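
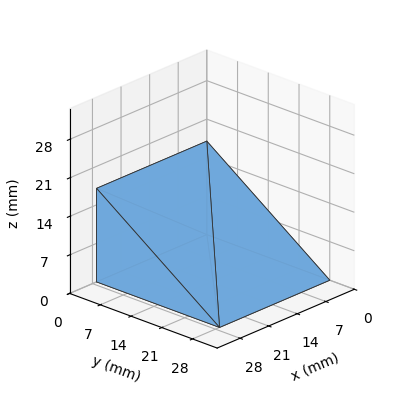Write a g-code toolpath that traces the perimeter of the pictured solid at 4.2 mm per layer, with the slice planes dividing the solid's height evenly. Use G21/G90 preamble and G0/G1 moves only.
Reading the render: the shape is a wedge (ramp): 27 × 28 mm base, rising to 17 mm along the y=0 edge and sloping linearly to z=0 at y=28 (dimensions read to the nearest mm from the axis ticks). For the g-code, the solid's height is divided into equal slices at the stated Δz and each level perimeter traced with G1 moves after a G0 lift.

; perimeter-only toolpath
G21 ; units = mm
G90 ; absolute positioning
G28 ; home
; layer 1
G0 Z4.2
G0 X0.0 Y0.0
G1 X27.0 Y0.0
G1 X27.0 Y21.0
G1 X0.0 Y21.0
G1 X0.0 Y0.0
; layer 2
G0 Z8.5
G0 X0.0 Y0.0
G1 X27.0 Y0.0
G1 X27.0 Y14.0
G1 X0.0 Y14.0
G1 X0.0 Y0.0
; layer 3
G0 Z12.8
G0 X0.0 Y0.0
G1 X27.0 Y0.0
G1 X27.0 Y7.0
G1 X0.0 Y7.0
G1 X0.0 Y0.0
M2 ; end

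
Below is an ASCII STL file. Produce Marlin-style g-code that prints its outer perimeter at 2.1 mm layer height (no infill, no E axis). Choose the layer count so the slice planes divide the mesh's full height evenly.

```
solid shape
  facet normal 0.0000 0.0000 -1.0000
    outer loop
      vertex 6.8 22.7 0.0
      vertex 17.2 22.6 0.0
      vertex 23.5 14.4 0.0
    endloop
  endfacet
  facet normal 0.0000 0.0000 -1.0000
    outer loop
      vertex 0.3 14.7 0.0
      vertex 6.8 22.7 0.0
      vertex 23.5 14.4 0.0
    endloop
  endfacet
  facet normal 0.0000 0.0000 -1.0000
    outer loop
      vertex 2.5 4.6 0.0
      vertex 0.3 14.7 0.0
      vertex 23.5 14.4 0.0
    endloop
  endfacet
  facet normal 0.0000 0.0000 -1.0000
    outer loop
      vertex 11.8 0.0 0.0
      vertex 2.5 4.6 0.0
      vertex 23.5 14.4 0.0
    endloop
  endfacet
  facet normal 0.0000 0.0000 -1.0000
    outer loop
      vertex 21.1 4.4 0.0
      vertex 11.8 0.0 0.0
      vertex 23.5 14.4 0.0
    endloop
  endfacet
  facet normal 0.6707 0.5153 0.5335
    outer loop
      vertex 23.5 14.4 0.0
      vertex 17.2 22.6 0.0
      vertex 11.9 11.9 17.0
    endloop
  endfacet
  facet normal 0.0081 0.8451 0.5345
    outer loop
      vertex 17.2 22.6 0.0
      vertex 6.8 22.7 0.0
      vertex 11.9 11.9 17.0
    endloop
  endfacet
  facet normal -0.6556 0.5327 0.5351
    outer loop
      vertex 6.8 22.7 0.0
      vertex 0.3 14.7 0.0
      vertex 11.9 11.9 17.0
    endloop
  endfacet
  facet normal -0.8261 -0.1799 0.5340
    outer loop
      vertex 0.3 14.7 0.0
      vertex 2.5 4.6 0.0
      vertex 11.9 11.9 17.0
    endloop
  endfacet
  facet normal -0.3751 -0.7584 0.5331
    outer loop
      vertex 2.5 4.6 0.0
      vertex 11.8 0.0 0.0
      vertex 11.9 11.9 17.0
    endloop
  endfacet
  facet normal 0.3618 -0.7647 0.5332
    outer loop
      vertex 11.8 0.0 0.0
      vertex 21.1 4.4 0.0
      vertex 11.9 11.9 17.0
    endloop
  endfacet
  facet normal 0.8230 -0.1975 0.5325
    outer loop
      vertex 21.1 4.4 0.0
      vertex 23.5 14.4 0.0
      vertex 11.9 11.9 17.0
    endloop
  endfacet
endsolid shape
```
; perimeter-only toolpath
G21 ; units = mm
G90 ; absolute positioning
G28 ; home
; layer 1
G0 Z2.1
G0 X22.1 Y14.1
G1 X16.5 Y21.3
G1 X7.4 Y21.4
G1 X1.8 Y14.3
G1 X3.7 Y5.5
G1 X11.8 Y1.5
G1 X20.0 Y5.3
G1 X22.1 Y14.1
; layer 2
G0 Z4.2
G0 X20.6 Y13.8
G1 X15.9 Y19.9
G1 X8.1 Y20.0
G1 X3.2 Y14.0
G1 X4.8 Y6.4
G1 X11.8 Y3.0
G1 X18.8 Y6.3
G1 X20.6 Y13.8
; layer 3
G0 Z6.4
G0 X19.1 Y13.5
G1 X15.2 Y18.6
G1 X8.7 Y18.6
G1 X4.7 Y13.7
G1 X6.0 Y7.3
G1 X11.8 Y4.5
G1 X17.6 Y7.2
G1 X19.1 Y13.5
; layer 4
G0 Z8.5
G0 X17.7 Y13.2
G1 X14.6 Y17.2
G1 X9.3 Y17.3
G1 X6.1 Y13.3
G1 X7.2 Y8.2
G1 X11.9 Y6.0
G1 X16.5 Y8.2
G1 X17.7 Y13.2
; layer 5
G0 Z10.6
G0 X16.2 Y12.8
G1 X13.9 Y15.9
G1 X10.0 Y15.9
G1 X7.5 Y12.9
G1 X8.4 Y9.2
G1 X11.9 Y7.4
G1 X15.4 Y9.1
G1 X16.2 Y12.8
; layer 6
G0 Z12.8
G0 X14.8 Y12.5
G1 X13.2 Y14.6
G1 X10.6 Y14.6
G1 X9.0 Y12.6
G1 X9.6 Y10.1
G1 X11.9 Y8.9
G1 X14.2 Y10.0
G1 X14.8 Y12.5
; layer 7
G0 Z14.9
G0 X13.3 Y12.2
G1 X12.6 Y13.2
G1 X11.3 Y13.2
G1 X10.4 Y12.2
G1 X10.7 Y11.0
G1 X11.9 Y10.4
G1 X13.1 Y11.0
G1 X13.3 Y12.2
M2 ; end

The solid is a regular 7-sided pyramid, base circumscribed radius ≈ 11.9 mm, apex at z ≈ 17 mm. Slicing at Δz = 2.1 mm — 8 equal slices spanning the solid's height, so layer i sits at z = i·h/8 — gives 7 non-empty perimeters. Each is a 7-segment closed polygon; G0 lifts to the layer z and rapids to the start vertex, then G1 traces the edges. The cross-section shrinks linearly with z (the slice at the apex is degenerate and omitted).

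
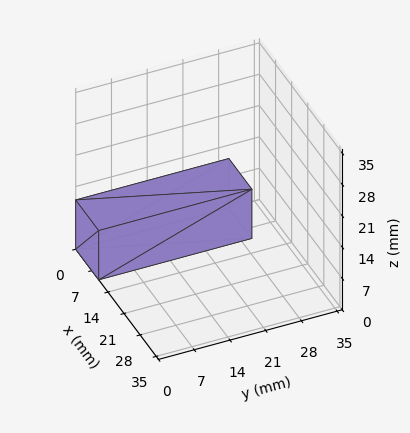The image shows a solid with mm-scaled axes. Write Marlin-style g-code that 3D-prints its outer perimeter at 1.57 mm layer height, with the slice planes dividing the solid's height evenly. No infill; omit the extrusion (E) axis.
Reading the render: the shape is a rectangular box, roughly 10 × 30 mm footprint and 11 mm tall (dimensions read to the nearest mm from the axis ticks). For the g-code, the solid's height is divided into equal slices at the stated Δz and each level perimeter traced with G1 moves after a G0 lift.

; perimeter-only toolpath
G21 ; units = mm
G90 ; absolute positioning
G28 ; home
; layer 1
G0 Z1.57
G0 X0.00 Y0.00
G1 X10.00 Y0.00
G1 X10.00 Y30.00
G1 X0.00 Y30.00
G1 X0.00 Y0.00
; layer 2
G0 Z3.14
G0 X0.00 Y0.00
G1 X10.00 Y0.00
G1 X10.00 Y30.00
G1 X0.00 Y30.00
G1 X0.00 Y0.00
; layer 3
G0 Z4.71
G0 X0.00 Y0.00
G1 X10.00 Y0.00
G1 X10.00 Y30.00
G1 X0.00 Y30.00
G1 X0.00 Y0.00
; layer 4
G0 Z6.29
G0 X0.00 Y0.00
G1 X10.00 Y0.00
G1 X10.00 Y30.00
G1 X0.00 Y30.00
G1 X0.00 Y0.00
; layer 5
G0 Z7.86
G0 X0.00 Y0.00
G1 X10.00 Y0.00
G1 X10.00 Y30.00
G1 X0.00 Y30.00
G1 X0.00 Y0.00
; layer 6
G0 Z9.43
G0 X0.00 Y0.00
G1 X10.00 Y0.00
G1 X10.00 Y30.00
G1 X0.00 Y30.00
G1 X0.00 Y0.00
; layer 7
G0 Z11.00
G0 X0.00 Y0.00
G1 X10.00 Y0.00
G1 X10.00 Y30.00
G1 X0.00 Y30.00
G1 X0.00 Y0.00
M2 ; end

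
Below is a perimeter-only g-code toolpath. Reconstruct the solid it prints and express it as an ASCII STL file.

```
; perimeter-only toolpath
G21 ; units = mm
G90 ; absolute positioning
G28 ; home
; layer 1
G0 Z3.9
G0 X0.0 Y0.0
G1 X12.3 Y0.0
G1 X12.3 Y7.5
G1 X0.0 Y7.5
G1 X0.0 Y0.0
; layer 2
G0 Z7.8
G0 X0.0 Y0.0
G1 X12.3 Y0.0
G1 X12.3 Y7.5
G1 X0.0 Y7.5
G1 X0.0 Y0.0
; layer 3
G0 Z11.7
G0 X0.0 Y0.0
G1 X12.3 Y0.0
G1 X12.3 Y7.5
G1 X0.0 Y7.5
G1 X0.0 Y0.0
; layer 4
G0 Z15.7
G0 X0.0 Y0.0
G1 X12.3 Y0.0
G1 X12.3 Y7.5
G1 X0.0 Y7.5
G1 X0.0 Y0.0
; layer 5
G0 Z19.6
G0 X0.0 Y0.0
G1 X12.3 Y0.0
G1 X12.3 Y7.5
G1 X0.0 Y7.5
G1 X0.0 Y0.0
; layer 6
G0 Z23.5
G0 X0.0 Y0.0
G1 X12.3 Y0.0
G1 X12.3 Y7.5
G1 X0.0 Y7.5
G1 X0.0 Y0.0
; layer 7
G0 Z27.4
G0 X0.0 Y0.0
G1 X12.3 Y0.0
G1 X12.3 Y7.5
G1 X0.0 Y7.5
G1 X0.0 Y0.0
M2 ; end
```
solid part
  facet normal 0.0000 0.0000 -1.0000
    outer loop
      vertex 12.3 7.5 0.0
      vertex 12.3 0.0 0.0
      vertex 0.0 0.0 0.0
    endloop
  endfacet
  facet normal 0.0000 0.0000 -1.0000
    outer loop
      vertex 0.0 7.5 0.0
      vertex 12.3 7.5 0.0
      vertex 0.0 0.0 0.0
    endloop
  endfacet
  facet normal 0.0000 0.0000 1.0000
    outer loop
      vertex 0.0 0.0 27.4
      vertex 12.3 0.0 27.4
      vertex 12.3 7.5 27.4
    endloop
  endfacet
  facet normal 0.0000 0.0000 1.0000
    outer loop
      vertex 0.0 0.0 27.4
      vertex 12.3 7.5 27.4
      vertex 0.0 7.5 27.4
    endloop
  endfacet
  facet normal 0.0000 -1.0000 0.0000
    outer loop
      vertex 0.0 0.0 0.0
      vertex 12.3 0.0 0.0
      vertex 12.3 0.0 27.4
    endloop
  endfacet
  facet normal 0.0000 -1.0000 0.0000
    outer loop
      vertex 0.0 0.0 0.0
      vertex 12.3 0.0 27.4
      vertex 0.0 0.0 27.4
    endloop
  endfacet
  facet normal 0.0000 1.0000 0.0000
    outer loop
      vertex 12.3 7.5 27.4
      vertex 12.3 7.5 0.0
      vertex 0.0 7.5 0.0
    endloop
  endfacet
  facet normal 0.0000 1.0000 0.0000
    outer loop
      vertex 0.0 7.5 27.4
      vertex 12.3 7.5 27.4
      vertex 0.0 7.5 0.0
    endloop
  endfacet
  facet normal -1.0000 0.0000 0.0000
    outer loop
      vertex 0.0 7.5 27.4
      vertex 0.0 7.5 0.0
      vertex 0.0 0.0 0.0
    endloop
  endfacet
  facet normal -1.0000 0.0000 0.0000
    outer loop
      vertex 0.0 0.0 27.4
      vertex 0.0 7.5 27.4
      vertex 0.0 0.0 0.0
    endloop
  endfacet
  facet normal 1.0000 0.0000 0.0000
    outer loop
      vertex 12.3 0.0 0.0
      vertex 12.3 7.5 0.0
      vertex 12.3 7.5 27.4
    endloop
  endfacet
  facet normal 1.0000 0.0000 0.0000
    outer loop
      vertex 12.3 0.0 0.0
      vertex 12.3 7.5 27.4
      vertex 12.3 0.0 27.4
    endloop
  endfacet
endsolid part

The G0 Z moves step by Δz≈3.9 mm. Every layer's G1 loop is the same polygon, so the solid is a straight extrusion of it from z=0 to z≈27.4. Closing with flat bottom and top caps and triangulating gives 12 facets — a rectangular box, roughly 12.3 × 7.5 mm footprint and 27.4 mm tall.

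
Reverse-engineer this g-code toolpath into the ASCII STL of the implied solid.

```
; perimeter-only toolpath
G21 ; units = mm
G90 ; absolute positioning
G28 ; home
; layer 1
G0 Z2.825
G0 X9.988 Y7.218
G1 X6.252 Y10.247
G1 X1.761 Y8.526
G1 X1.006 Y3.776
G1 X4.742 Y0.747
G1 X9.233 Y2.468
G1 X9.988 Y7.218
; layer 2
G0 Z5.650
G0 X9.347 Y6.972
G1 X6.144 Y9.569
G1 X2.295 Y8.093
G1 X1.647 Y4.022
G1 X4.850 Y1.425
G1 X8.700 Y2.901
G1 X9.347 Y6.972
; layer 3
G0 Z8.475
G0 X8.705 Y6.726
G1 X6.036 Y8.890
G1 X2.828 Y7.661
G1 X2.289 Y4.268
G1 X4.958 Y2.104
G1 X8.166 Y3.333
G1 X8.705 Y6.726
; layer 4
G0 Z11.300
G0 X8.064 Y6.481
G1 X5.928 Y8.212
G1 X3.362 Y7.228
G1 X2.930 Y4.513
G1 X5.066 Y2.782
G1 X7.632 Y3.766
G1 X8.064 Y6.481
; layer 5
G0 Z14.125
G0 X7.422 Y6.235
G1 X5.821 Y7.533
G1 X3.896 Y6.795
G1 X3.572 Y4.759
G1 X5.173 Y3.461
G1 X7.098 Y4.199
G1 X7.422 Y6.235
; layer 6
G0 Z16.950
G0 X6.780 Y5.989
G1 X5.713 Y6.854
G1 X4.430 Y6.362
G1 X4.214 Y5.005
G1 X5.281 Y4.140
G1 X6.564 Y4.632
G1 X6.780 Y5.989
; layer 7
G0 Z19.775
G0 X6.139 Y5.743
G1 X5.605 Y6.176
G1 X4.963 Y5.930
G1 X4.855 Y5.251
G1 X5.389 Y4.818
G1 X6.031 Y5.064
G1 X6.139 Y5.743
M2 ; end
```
solid part
  facet normal 0.0000 0.0000 -1.0000
    outer loop
      vertex 1.227 8.959 0.000
      vertex 6.360 10.926 0.000
      vertex 10.630 7.464 0.000
    endloop
  endfacet
  facet normal 0.0000 0.0000 -1.0000
    outer loop
      vertex 0.364 3.530 0.000
      vertex 1.227 8.959 0.000
      vertex 10.630 7.464 0.000
    endloop
  endfacet
  facet normal 0.0000 0.0000 -1.0000
    outer loop
      vertex 4.634 0.068 0.000
      vertex 0.364 3.530 0.000
      vertex 10.630 7.464 0.000
    endloop
  endfacet
  facet normal 0.0000 0.0000 -1.0000
    outer loop
      vertex 9.767 2.035 0.000
      vertex 4.634 0.068 0.000
      vertex 10.630 7.464 0.000
    endloop
  endfacet
  facet normal 0.6163 0.7601 0.2061
    outer loop
      vertex 10.630 7.464 0.000
      vertex 6.360 10.926 0.000
      vertex 5.497 5.497 22.600
    endloop
  endfacet
  facet normal -0.3501 0.9137 0.2061
    outer loop
      vertex 6.360 10.926 0.000
      vertex 1.227 8.959 0.000
      vertex 5.497 5.497 22.600
    endloop
  endfacet
  facet normal -0.9664 0.1536 0.2061
    outer loop
      vertex 1.227 8.959 0.000
      vertex 0.364 3.530 0.000
      vertex 5.497 5.497 22.600
    endloop
  endfacet
  facet normal -0.6163 -0.7601 0.2061
    outer loop
      vertex 0.364 3.530 0.000
      vertex 4.634 0.068 0.000
      vertex 5.497 5.497 22.600
    endloop
  endfacet
  facet normal 0.3501 -0.9137 0.2061
    outer loop
      vertex 4.634 0.068 0.000
      vertex 9.767 2.035 0.000
      vertex 5.497 5.497 22.600
    endloop
  endfacet
  facet normal 0.9664 -0.1536 0.2061
    outer loop
      vertex 9.767 2.035 0.000
      vertex 10.630 7.464 0.000
      vertex 5.497 5.497 22.600
    endloop
  endfacet
endsolid part

The G0 Z moves step by Δz≈2.825 mm. The G1 loops shrink linearly with z, so the solid tapers from its base footprint up to z≈22.6. Closing with a flat bottom cap and the tapered top and triangulating gives 10 facets — a regular 6-sided pyramid, base circumscribed radius ≈ 5.5 mm, apex at z ≈ 22.6 mm.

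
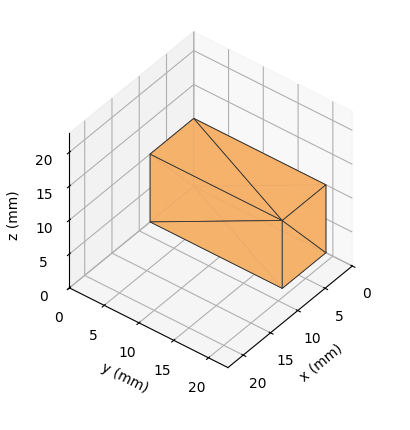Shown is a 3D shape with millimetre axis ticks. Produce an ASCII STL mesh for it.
Reading the render: the shape is a rectangular box, roughly 8 × 19 mm footprint and 10 mm tall (dimensions read to the nearest mm from the axis ticks). For the STL, each face is triangulated and given an outward normal.

solid part
  facet normal 0.0000 0.0000 -1.0000
    outer loop
      vertex 8.0 19.0 0.0
      vertex 8.0 0.0 0.0
      vertex 0.0 0.0 0.0
    endloop
  endfacet
  facet normal 0.0000 0.0000 -1.0000
    outer loop
      vertex 0.0 19.0 0.0
      vertex 8.0 19.0 0.0
      vertex 0.0 0.0 0.0
    endloop
  endfacet
  facet normal 0.0000 0.0000 1.0000
    outer loop
      vertex 0.0 0.0 10.0
      vertex 8.0 0.0 10.0
      vertex 8.0 19.0 10.0
    endloop
  endfacet
  facet normal 0.0000 0.0000 1.0000
    outer loop
      vertex 0.0 0.0 10.0
      vertex 8.0 19.0 10.0
      vertex 0.0 19.0 10.0
    endloop
  endfacet
  facet normal 0.0000 -1.0000 0.0000
    outer loop
      vertex 0.0 0.0 0.0
      vertex 8.0 0.0 0.0
      vertex 8.0 0.0 10.0
    endloop
  endfacet
  facet normal 0.0000 -1.0000 0.0000
    outer loop
      vertex 0.0 0.0 0.0
      vertex 8.0 0.0 10.0
      vertex 0.0 0.0 10.0
    endloop
  endfacet
  facet normal 0.0000 1.0000 0.0000
    outer loop
      vertex 8.0 19.0 10.0
      vertex 8.0 19.0 0.0
      vertex 0.0 19.0 0.0
    endloop
  endfacet
  facet normal 0.0000 1.0000 0.0000
    outer loop
      vertex 0.0 19.0 10.0
      vertex 8.0 19.0 10.0
      vertex 0.0 19.0 0.0
    endloop
  endfacet
  facet normal -1.0000 0.0000 0.0000
    outer loop
      vertex 0.0 19.0 10.0
      vertex 0.0 19.0 0.0
      vertex 0.0 0.0 0.0
    endloop
  endfacet
  facet normal -1.0000 0.0000 0.0000
    outer loop
      vertex 0.0 0.0 10.0
      vertex 0.0 19.0 10.0
      vertex 0.0 0.0 0.0
    endloop
  endfacet
  facet normal 1.0000 0.0000 0.0000
    outer loop
      vertex 8.0 0.0 0.0
      vertex 8.0 19.0 0.0
      vertex 8.0 19.0 10.0
    endloop
  endfacet
  facet normal 1.0000 0.0000 0.0000
    outer loop
      vertex 8.0 0.0 0.0
      vertex 8.0 19.0 10.0
      vertex 8.0 0.0 10.0
    endloop
  endfacet
endsolid part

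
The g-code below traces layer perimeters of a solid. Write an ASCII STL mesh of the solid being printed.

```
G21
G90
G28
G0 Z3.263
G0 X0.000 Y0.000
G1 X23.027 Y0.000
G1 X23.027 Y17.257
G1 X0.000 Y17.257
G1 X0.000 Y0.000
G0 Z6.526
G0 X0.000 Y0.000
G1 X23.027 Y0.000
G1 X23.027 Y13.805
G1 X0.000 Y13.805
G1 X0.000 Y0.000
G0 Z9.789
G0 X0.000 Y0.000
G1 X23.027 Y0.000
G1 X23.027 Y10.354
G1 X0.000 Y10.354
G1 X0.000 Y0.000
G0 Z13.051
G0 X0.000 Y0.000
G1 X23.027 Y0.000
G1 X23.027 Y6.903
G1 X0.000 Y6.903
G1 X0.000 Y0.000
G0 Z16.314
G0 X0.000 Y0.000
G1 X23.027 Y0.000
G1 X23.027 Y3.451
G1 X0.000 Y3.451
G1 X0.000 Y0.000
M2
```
solid part
  facet normal 0.0000 0.0000 -1.0000
    outer loop
      vertex 23.027 20.708 0.000
      vertex 23.027 0.000 0.000
      vertex 0.000 0.000 0.000
    endloop
  endfacet
  facet normal 0.0000 0.0000 -1.0000
    outer loop
      vertex 0.000 20.708 0.000
      vertex 23.027 20.708 0.000
      vertex 0.000 0.000 0.000
    endloop
  endfacet
  facet normal 0.0000 -1.0000 0.0000
    outer loop
      vertex 0.000 0.000 0.000
      vertex 23.027 0.000 0.000
      vertex 23.027 0.000 19.577
    endloop
  endfacet
  facet normal 0.0000 -1.0000 0.0000
    outer loop
      vertex 0.000 0.000 0.000
      vertex 23.027 0.000 19.577
      vertex 0.000 0.000 19.577
    endloop
  endfacet
  facet normal 0.0000 0.6870 0.7267
    outer loop
      vertex 0.000 0.000 19.577
      vertex 23.027 0.000 19.577
      vertex 23.027 20.708 0.000
    endloop
  endfacet
  facet normal 0.0000 0.6870 0.7267
    outer loop
      vertex 0.000 0.000 19.577
      vertex 23.027 20.708 0.000
      vertex 0.000 20.708 0.000
    endloop
  endfacet
  facet normal -1.0000 0.0000 0.0000
    outer loop
      vertex 0.000 0.000 19.577
      vertex 0.000 20.708 0.000
      vertex 0.000 0.000 0.000
    endloop
  endfacet
  facet normal 1.0000 0.0000 0.0000
    outer loop
      vertex 23.027 0.000 0.000
      vertex 23.027 20.708 0.000
      vertex 23.027 0.000 19.577
    endloop
  endfacet
endsolid part

The G0 Z moves step by Δz≈3.263 mm. The G1 loops shrink linearly with z, so the solid tapers from its base footprint up to z≈19.6. Closing with a flat bottom cap and the tapered top and triangulating gives 8 facets — a wedge (ramp): 23 × 20.7 mm base, rising to 19.6 mm along the y=0 edge and sloping linearly to z=0 at y=20.7.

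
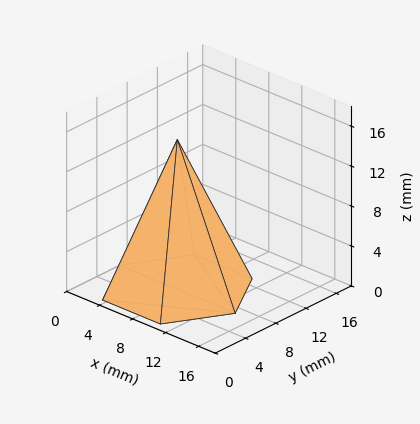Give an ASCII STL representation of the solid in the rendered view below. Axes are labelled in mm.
Reading the render: the shape is a regular 6-sided pyramid, base circumscribed radius ≈ 7 mm, apex at z ≈ 15 mm (dimensions read to the nearest mm from the axis ticks). For the STL, each face is triangulated and given an outward normal.

solid part
  facet normal 0.0000 0.0000 -1.0000
    outer loop
      vertex 3.500 13.062 0.000
      vertex 10.500 13.062 0.000
      vertex 14.000 7.000 0.000
    endloop
  endfacet
  facet normal 0.0000 0.0000 -1.0000
    outer loop
      vertex 0.000 7.000 0.000
      vertex 3.500 13.062 0.000
      vertex 14.000 7.000 0.000
    endloop
  endfacet
  facet normal 0.0000 0.0000 -1.0000
    outer loop
      vertex 3.500 0.938 0.000
      vertex 0.000 7.000 0.000
      vertex 14.000 7.000 0.000
    endloop
  endfacet
  facet normal 0.0000 0.0000 -1.0000
    outer loop
      vertex 10.500 0.938 0.000
      vertex 3.500 0.938 0.000
      vertex 14.000 7.000 0.000
    endloop
  endfacet
  facet normal 0.8029 0.4636 0.3747
    outer loop
      vertex 14.000 7.000 0.000
      vertex 10.500 13.062 0.000
      vertex 7.000 7.000 15.000
    endloop
  endfacet
  facet normal 0.0000 0.9271 0.3747
    outer loop
      vertex 10.500 13.062 0.000
      vertex 3.500 13.062 0.000
      vertex 7.000 7.000 15.000
    endloop
  endfacet
  facet normal -0.8029 0.4636 0.3747
    outer loop
      vertex 3.500 13.062 0.000
      vertex 0.000 7.000 0.000
      vertex 7.000 7.000 15.000
    endloop
  endfacet
  facet normal -0.8029 -0.4636 0.3747
    outer loop
      vertex 0.000 7.000 0.000
      vertex 3.500 0.938 0.000
      vertex 7.000 7.000 15.000
    endloop
  endfacet
  facet normal 0.0000 -0.9271 0.3747
    outer loop
      vertex 3.500 0.938 0.000
      vertex 10.500 0.938 0.000
      vertex 7.000 7.000 15.000
    endloop
  endfacet
  facet normal 0.8029 -0.4636 0.3747
    outer loop
      vertex 10.500 0.938 0.000
      vertex 14.000 7.000 0.000
      vertex 7.000 7.000 15.000
    endloop
  endfacet
endsolid part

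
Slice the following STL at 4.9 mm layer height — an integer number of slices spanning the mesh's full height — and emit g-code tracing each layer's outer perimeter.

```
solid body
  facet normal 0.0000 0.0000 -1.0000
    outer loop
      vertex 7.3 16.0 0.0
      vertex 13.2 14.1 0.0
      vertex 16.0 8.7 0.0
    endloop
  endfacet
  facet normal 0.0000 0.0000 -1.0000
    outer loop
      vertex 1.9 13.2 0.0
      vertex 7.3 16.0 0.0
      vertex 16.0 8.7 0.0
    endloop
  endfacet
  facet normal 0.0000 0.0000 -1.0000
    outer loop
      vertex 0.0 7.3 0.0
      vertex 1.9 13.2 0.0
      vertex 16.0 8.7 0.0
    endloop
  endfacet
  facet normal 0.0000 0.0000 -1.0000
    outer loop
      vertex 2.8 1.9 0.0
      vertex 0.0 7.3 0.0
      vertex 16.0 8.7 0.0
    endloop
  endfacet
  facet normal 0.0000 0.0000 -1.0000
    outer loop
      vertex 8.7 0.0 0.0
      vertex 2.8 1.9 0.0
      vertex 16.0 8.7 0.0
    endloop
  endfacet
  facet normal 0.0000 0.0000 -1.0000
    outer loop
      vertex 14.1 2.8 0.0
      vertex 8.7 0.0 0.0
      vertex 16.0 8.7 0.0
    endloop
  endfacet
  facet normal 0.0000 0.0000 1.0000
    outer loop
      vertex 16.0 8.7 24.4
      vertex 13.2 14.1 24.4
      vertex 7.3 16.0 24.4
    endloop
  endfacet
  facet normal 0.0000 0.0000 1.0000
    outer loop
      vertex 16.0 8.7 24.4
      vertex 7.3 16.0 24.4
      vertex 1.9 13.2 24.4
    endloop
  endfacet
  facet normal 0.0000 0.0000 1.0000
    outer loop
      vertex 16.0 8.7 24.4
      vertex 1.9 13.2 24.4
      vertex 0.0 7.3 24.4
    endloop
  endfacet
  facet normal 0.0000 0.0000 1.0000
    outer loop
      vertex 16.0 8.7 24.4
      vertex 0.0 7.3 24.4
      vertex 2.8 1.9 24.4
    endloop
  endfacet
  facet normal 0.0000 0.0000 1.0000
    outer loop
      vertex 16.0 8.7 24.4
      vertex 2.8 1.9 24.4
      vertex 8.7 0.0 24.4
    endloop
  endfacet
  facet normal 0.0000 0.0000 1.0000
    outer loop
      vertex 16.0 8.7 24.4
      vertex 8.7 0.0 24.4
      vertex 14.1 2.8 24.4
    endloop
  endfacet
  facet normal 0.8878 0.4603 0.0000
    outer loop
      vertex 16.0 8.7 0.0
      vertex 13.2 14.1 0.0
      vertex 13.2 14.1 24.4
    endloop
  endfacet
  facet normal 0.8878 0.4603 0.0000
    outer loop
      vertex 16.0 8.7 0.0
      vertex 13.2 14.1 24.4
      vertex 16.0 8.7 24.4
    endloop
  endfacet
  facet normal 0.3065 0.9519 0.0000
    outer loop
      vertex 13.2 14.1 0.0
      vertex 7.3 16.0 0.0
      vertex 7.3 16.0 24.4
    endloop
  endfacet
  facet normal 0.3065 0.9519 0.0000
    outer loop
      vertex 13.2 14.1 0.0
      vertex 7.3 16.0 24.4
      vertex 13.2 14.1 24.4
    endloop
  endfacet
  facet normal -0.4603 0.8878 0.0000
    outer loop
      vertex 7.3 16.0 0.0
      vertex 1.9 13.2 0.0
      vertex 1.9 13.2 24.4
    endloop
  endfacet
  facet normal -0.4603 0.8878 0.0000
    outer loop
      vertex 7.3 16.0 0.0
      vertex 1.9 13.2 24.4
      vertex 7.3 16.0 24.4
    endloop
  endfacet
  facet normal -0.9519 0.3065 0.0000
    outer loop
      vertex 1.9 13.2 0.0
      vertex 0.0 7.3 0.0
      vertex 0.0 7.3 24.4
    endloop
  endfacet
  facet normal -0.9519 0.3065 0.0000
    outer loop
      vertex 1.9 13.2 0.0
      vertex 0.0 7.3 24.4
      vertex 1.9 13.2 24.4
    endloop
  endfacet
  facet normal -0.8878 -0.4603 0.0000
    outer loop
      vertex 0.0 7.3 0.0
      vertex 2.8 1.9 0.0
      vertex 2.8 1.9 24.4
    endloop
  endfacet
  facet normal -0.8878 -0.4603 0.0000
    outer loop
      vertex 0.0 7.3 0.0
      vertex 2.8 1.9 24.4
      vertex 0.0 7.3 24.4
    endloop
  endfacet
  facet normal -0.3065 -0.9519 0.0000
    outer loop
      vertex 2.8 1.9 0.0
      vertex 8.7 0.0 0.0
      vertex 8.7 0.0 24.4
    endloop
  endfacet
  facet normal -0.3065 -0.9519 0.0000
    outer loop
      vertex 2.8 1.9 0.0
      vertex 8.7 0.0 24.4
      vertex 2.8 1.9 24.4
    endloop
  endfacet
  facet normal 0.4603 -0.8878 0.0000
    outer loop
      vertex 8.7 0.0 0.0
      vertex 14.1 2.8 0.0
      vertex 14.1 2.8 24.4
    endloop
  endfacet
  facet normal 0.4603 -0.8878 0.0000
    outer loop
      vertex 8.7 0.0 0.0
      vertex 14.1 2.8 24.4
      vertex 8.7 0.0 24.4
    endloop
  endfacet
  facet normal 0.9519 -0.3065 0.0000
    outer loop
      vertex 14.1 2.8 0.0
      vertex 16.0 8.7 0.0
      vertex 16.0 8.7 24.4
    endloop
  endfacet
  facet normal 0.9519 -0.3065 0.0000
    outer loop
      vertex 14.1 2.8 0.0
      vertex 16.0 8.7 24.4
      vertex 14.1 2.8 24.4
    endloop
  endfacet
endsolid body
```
; perimeter-only toolpath
G21 ; units = mm
G90 ; absolute positioning
G28 ; home
; layer 1
G0 Z4.9
G0 X16.0 Y8.7
G1 X13.2 Y14.1
G1 X7.3 Y16.0
G1 X1.9 Y13.2
G1 X0.0 Y7.3
G1 X2.8 Y1.9
G1 X8.7 Y0.0
G1 X14.1 Y2.8
G1 X16.0 Y8.7
; layer 2
G0 Z9.8
G0 X16.0 Y8.7
G1 X13.2 Y14.1
G1 X7.3 Y16.0
G1 X1.9 Y13.2
G1 X0.0 Y7.3
G1 X2.8 Y1.9
G1 X8.7 Y0.0
G1 X14.1 Y2.8
G1 X16.0 Y8.7
; layer 3
G0 Z14.6
G0 X16.0 Y8.7
G1 X13.2 Y14.1
G1 X7.3 Y16.0
G1 X1.9 Y13.2
G1 X0.0 Y7.3
G1 X2.8 Y1.9
G1 X8.7 Y0.0
G1 X14.1 Y2.8
G1 X16.0 Y8.7
; layer 4
G0 Z19.5
G0 X16.0 Y8.7
G1 X13.2 Y14.1
G1 X7.3 Y16.0
G1 X1.9 Y13.2
G1 X0.0 Y7.3
G1 X2.8 Y1.9
G1 X8.7 Y0.0
G1 X14.1 Y2.8
G1 X16.0 Y8.7
; layer 5
G0 Z24.4
G0 X16.0 Y8.7
G1 X13.2 Y14.1
G1 X7.3 Y16.0
G1 X1.9 Y13.2
G1 X0.0 Y7.3
G1 X2.8 Y1.9
G1 X8.7 Y0.0
G1 X14.1 Y2.8
G1 X16.0 Y8.7
M2 ; end

The solid is a regular 8-sided prism (a cylinder approximated with 8 flat sides), circumscribed radius ≈ 8 mm, height ≈ 24.4 mm. Slicing at Δz = 4.9 mm — 5 equal slices spanning the solid's height, so layer i sits at z = i·h/5 — gives 5 non-empty perimeters. Each is a 8-segment closed polygon; G0 lifts to the layer z and rapids to the start vertex, then G1 traces the edges.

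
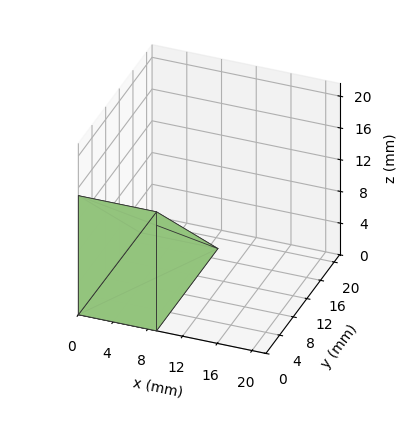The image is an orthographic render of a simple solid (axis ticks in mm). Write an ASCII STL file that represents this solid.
Reading the render: the shape is a wedge (ramp): 9 × 18 mm base, rising to 15 mm along the y=0 edge and sloping linearly to z=0 at y=18 (dimensions read to the nearest mm from the axis ticks). For the STL, each face is triangulated and given an outward normal.

solid part
  facet normal 0.0000 0.0000 -1.0000
    outer loop
      vertex 9.000 18.000 0.000
      vertex 9.000 0.000 0.000
      vertex 0.000 0.000 0.000
    endloop
  endfacet
  facet normal 0.0000 0.0000 -1.0000
    outer loop
      vertex 0.000 18.000 0.000
      vertex 9.000 18.000 0.000
      vertex 0.000 0.000 0.000
    endloop
  endfacet
  facet normal 0.0000 -1.0000 0.0000
    outer loop
      vertex 0.000 0.000 0.000
      vertex 9.000 0.000 0.000
      vertex 9.000 0.000 15.000
    endloop
  endfacet
  facet normal 0.0000 -1.0000 0.0000
    outer loop
      vertex 0.000 0.000 0.000
      vertex 9.000 0.000 15.000
      vertex 0.000 0.000 15.000
    endloop
  endfacet
  facet normal 0.0000 0.6402 0.7682
    outer loop
      vertex 0.000 0.000 15.000
      vertex 9.000 0.000 15.000
      vertex 9.000 18.000 0.000
    endloop
  endfacet
  facet normal 0.0000 0.6402 0.7682
    outer loop
      vertex 0.000 0.000 15.000
      vertex 9.000 18.000 0.000
      vertex 0.000 18.000 0.000
    endloop
  endfacet
  facet normal -1.0000 0.0000 0.0000
    outer loop
      vertex 0.000 0.000 15.000
      vertex 0.000 18.000 0.000
      vertex 0.000 0.000 0.000
    endloop
  endfacet
  facet normal 1.0000 0.0000 0.0000
    outer loop
      vertex 9.000 0.000 0.000
      vertex 9.000 18.000 0.000
      vertex 9.000 0.000 15.000
    endloop
  endfacet
endsolid part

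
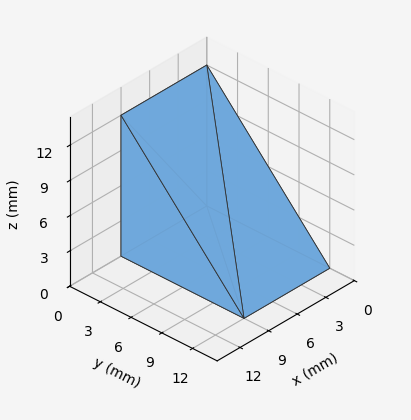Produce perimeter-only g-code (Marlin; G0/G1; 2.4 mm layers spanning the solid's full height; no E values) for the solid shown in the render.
Reading the render: the shape is a wedge (ramp): 9 × 12 mm base, rising to 12 mm along the y=0 edge and sloping linearly to z=0 at y=12 (dimensions read to the nearest mm from the axis ticks). For the g-code, the solid's height is divided into equal slices at the stated Δz and each level perimeter traced with G1 moves after a G0 lift.

; perimeter-only toolpath
G21 ; units = mm
G90 ; absolute positioning
G28 ; home
; layer 1
G0 Z2.4
G0 X0.0 Y0.0
G1 X9.0 Y0.0
G1 X9.0 Y9.6
G1 X0.0 Y9.6
G1 X0.0 Y0.0
; layer 2
G0 Z4.8
G0 X0.0 Y0.0
G1 X9.0 Y0.0
G1 X9.0 Y7.2
G1 X0.0 Y7.2
G1 X0.0 Y0.0
; layer 3
G0 Z7.2
G0 X0.0 Y0.0
G1 X9.0 Y0.0
G1 X9.0 Y4.8
G1 X0.0 Y4.8
G1 X0.0 Y0.0
; layer 4
G0 Z9.6
G0 X0.0 Y0.0
G1 X9.0 Y0.0
G1 X9.0 Y2.4
G1 X0.0 Y2.4
G1 X0.0 Y0.0
M2 ; end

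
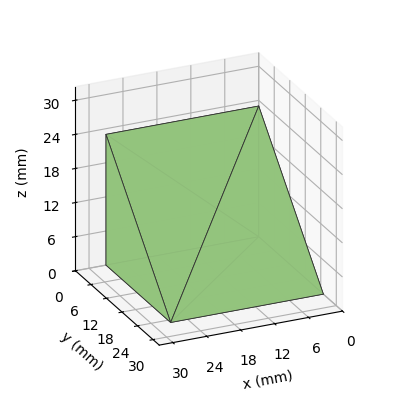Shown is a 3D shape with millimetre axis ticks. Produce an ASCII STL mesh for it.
Reading the render: the shape is a wedge (ramp): 27 × 25 mm base, rising to 23 mm along the y=0 edge and sloping linearly to z=0 at y=25 (dimensions read to the nearest mm from the axis ticks). For the STL, each face is triangulated and given an outward normal.

solid part
  facet normal 0.0000 0.0000 -1.0000
    outer loop
      vertex 27.0 25.0 0.0
      vertex 27.0 0.0 0.0
      vertex 0.0 0.0 0.0
    endloop
  endfacet
  facet normal 0.0000 0.0000 -1.0000
    outer loop
      vertex 0.0 25.0 0.0
      vertex 27.0 25.0 0.0
      vertex 0.0 0.0 0.0
    endloop
  endfacet
  facet normal 0.0000 -1.0000 0.0000
    outer loop
      vertex 0.0 0.0 0.0
      vertex 27.0 0.0 0.0
      vertex 27.0 0.0 23.0
    endloop
  endfacet
  facet normal 0.0000 -1.0000 0.0000
    outer loop
      vertex 0.0 0.0 0.0
      vertex 27.0 0.0 23.0
      vertex 0.0 0.0 23.0
    endloop
  endfacet
  facet normal 0.0000 0.6771 0.7359
    outer loop
      vertex 0.0 0.0 23.0
      vertex 27.0 0.0 23.0
      vertex 27.0 25.0 0.0
    endloop
  endfacet
  facet normal 0.0000 0.6771 0.7359
    outer loop
      vertex 0.0 0.0 23.0
      vertex 27.0 25.0 0.0
      vertex 0.0 25.0 0.0
    endloop
  endfacet
  facet normal -1.0000 0.0000 0.0000
    outer loop
      vertex 0.0 0.0 23.0
      vertex 0.0 25.0 0.0
      vertex 0.0 0.0 0.0
    endloop
  endfacet
  facet normal 1.0000 0.0000 0.0000
    outer loop
      vertex 27.0 0.0 0.0
      vertex 27.0 25.0 0.0
      vertex 27.0 0.0 23.0
    endloop
  endfacet
endsolid part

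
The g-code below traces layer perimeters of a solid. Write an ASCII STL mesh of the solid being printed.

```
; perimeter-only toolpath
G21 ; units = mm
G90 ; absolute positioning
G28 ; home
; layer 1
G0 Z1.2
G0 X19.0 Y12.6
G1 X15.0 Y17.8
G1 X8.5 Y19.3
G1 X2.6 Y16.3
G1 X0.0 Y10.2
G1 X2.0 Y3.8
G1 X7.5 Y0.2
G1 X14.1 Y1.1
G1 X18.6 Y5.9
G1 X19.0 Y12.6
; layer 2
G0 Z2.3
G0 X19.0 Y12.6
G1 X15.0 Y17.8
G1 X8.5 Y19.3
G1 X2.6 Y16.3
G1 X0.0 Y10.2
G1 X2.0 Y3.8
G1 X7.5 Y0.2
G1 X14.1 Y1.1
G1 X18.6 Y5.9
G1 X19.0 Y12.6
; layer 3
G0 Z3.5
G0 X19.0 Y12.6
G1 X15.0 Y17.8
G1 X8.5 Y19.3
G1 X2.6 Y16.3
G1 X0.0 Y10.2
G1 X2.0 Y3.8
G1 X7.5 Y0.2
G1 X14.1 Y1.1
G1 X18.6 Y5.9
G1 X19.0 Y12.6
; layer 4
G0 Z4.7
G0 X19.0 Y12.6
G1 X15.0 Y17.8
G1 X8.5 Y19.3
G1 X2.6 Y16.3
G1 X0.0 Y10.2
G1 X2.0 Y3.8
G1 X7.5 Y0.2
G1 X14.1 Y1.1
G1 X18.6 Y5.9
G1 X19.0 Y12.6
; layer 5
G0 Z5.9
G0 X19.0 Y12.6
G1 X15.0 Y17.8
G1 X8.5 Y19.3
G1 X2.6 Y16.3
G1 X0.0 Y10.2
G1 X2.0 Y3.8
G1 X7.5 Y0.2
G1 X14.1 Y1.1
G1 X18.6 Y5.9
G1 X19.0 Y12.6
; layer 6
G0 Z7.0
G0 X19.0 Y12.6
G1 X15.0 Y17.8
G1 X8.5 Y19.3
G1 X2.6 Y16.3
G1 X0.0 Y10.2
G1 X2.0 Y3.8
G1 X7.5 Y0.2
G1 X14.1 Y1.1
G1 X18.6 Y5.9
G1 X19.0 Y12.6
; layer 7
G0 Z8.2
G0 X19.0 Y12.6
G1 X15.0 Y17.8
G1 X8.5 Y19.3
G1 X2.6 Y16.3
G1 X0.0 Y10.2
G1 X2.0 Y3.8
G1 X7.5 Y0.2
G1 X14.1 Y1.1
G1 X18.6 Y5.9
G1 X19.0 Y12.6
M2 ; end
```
solid part
  facet normal 0.0000 0.0000 -1.0000
    outer loop
      vertex 8.5 19.3 0.0
      vertex 15.0 17.8 0.0
      vertex 19.0 12.6 0.0
    endloop
  endfacet
  facet normal 0.0000 0.0000 -1.0000
    outer loop
      vertex 2.6 16.3 0.0
      vertex 8.5 19.3 0.0
      vertex 19.0 12.6 0.0
    endloop
  endfacet
  facet normal 0.0000 0.0000 -1.0000
    outer loop
      vertex 0.0 10.2 0.0
      vertex 2.6 16.3 0.0
      vertex 19.0 12.6 0.0
    endloop
  endfacet
  facet normal 0.0000 0.0000 -1.0000
    outer loop
      vertex 2.0 3.8 0.0
      vertex 0.0 10.2 0.0
      vertex 19.0 12.6 0.0
    endloop
  endfacet
  facet normal 0.0000 0.0000 -1.0000
    outer loop
      vertex 7.5 0.2 0.0
      vertex 2.0 3.8 0.0
      vertex 19.0 12.6 0.0
    endloop
  endfacet
  facet normal 0.0000 0.0000 -1.0000
    outer loop
      vertex 14.1 1.1 0.0
      vertex 7.5 0.2 0.0
      vertex 19.0 12.6 0.0
    endloop
  endfacet
  facet normal 0.0000 0.0000 -1.0000
    outer loop
      vertex 18.6 5.9 0.0
      vertex 14.1 1.1 0.0
      vertex 19.0 12.6 0.0
    endloop
  endfacet
  facet normal 0.0000 0.0000 1.0000
    outer loop
      vertex 19.0 12.6 8.2
      vertex 15.0 17.8 8.2
      vertex 8.5 19.3 8.2
    endloop
  endfacet
  facet normal 0.0000 0.0000 1.0000
    outer loop
      vertex 19.0 12.6 8.2
      vertex 8.5 19.3 8.2
      vertex 2.6 16.3 8.2
    endloop
  endfacet
  facet normal 0.0000 0.0000 1.0000
    outer loop
      vertex 19.0 12.6 8.2
      vertex 2.6 16.3 8.2
      vertex 0.0 10.2 8.2
    endloop
  endfacet
  facet normal 0.0000 0.0000 1.0000
    outer loop
      vertex 19.0 12.6 8.2
      vertex 0.0 10.2 8.2
      vertex 2.0 3.8 8.2
    endloop
  endfacet
  facet normal 0.0000 0.0000 1.0000
    outer loop
      vertex 19.0 12.6 8.2
      vertex 2.0 3.8 8.2
      vertex 7.5 0.2 8.2
    endloop
  endfacet
  facet normal 0.0000 0.0000 1.0000
    outer loop
      vertex 19.0 12.6 8.2
      vertex 7.5 0.2 8.2
      vertex 14.1 1.1 8.2
    endloop
  endfacet
  facet normal 0.0000 0.0000 1.0000
    outer loop
      vertex 19.0 12.6 8.2
      vertex 14.1 1.1 8.2
      vertex 18.6 5.9 8.2
    endloop
  endfacet
  facet normal 0.7926 0.6097 0.0000
    outer loop
      vertex 19.0 12.6 0.0
      vertex 15.0 17.8 0.0
      vertex 15.0 17.8 8.2
    endloop
  endfacet
  facet normal 0.7926 0.6097 0.0000
    outer loop
      vertex 19.0 12.6 0.0
      vertex 15.0 17.8 8.2
      vertex 19.0 12.6 8.2
    endloop
  endfacet
  facet normal 0.2249 0.9744 0.0000
    outer loop
      vertex 15.0 17.8 0.0
      vertex 8.5 19.3 0.0
      vertex 8.5 19.3 8.2
    endloop
  endfacet
  facet normal 0.2249 0.9744 0.0000
    outer loop
      vertex 15.0 17.8 0.0
      vertex 8.5 19.3 8.2
      vertex 15.0 17.8 8.2
    endloop
  endfacet
  facet normal -0.4532 0.8914 0.0000
    outer loop
      vertex 8.5 19.3 0.0
      vertex 2.6 16.3 0.0
      vertex 2.6 16.3 8.2
    endloop
  endfacet
  facet normal -0.4532 0.8914 0.0000
    outer loop
      vertex 8.5 19.3 0.0
      vertex 2.6 16.3 8.2
      vertex 8.5 19.3 8.2
    endloop
  endfacet
  facet normal -0.9199 0.3921 0.0000
    outer loop
      vertex 2.6 16.3 0.0
      vertex 0.0 10.2 0.0
      vertex 0.0 10.2 8.2
    endloop
  endfacet
  facet normal -0.9199 0.3921 0.0000
    outer loop
      vertex 2.6 16.3 0.0
      vertex 0.0 10.2 8.2
      vertex 2.6 16.3 8.2
    endloop
  endfacet
  facet normal -0.9545 -0.2983 0.0000
    outer loop
      vertex 0.0 10.2 0.0
      vertex 2.0 3.8 0.0
      vertex 2.0 3.8 8.2
    endloop
  endfacet
  facet normal -0.9545 -0.2983 0.0000
    outer loop
      vertex 0.0 10.2 0.0
      vertex 2.0 3.8 8.2
      vertex 0.0 10.2 8.2
    endloop
  endfacet
  facet normal -0.5477 -0.8367 0.0000
    outer loop
      vertex 2.0 3.8 0.0
      vertex 7.5 0.2 0.0
      vertex 7.5 0.2 8.2
    endloop
  endfacet
  facet normal -0.5477 -0.8367 0.0000
    outer loop
      vertex 2.0 3.8 0.0
      vertex 7.5 0.2 8.2
      vertex 2.0 3.8 8.2
    endloop
  endfacet
  facet normal 0.1351 -0.9908 0.0000
    outer loop
      vertex 7.5 0.2 0.0
      vertex 14.1 1.1 0.0
      vertex 14.1 1.1 8.2
    endloop
  endfacet
  facet normal 0.1351 -0.9908 0.0000
    outer loop
      vertex 7.5 0.2 0.0
      vertex 14.1 1.1 8.2
      vertex 7.5 0.2 8.2
    endloop
  endfacet
  facet normal 0.7295 -0.6839 0.0000
    outer loop
      vertex 14.1 1.1 0.0
      vertex 18.6 5.9 0.0
      vertex 18.6 5.9 8.2
    endloop
  endfacet
  facet normal 0.7295 -0.6839 0.0000
    outer loop
      vertex 14.1 1.1 0.0
      vertex 18.6 5.9 8.2
      vertex 14.1 1.1 8.2
    endloop
  endfacet
  facet normal 0.9982 -0.0596 0.0000
    outer loop
      vertex 18.6 5.9 0.0
      vertex 19.0 12.6 0.0
      vertex 19.0 12.6 8.2
    endloop
  endfacet
  facet normal 0.9982 -0.0596 0.0000
    outer loop
      vertex 18.6 5.9 0.0
      vertex 19.0 12.6 8.2
      vertex 18.6 5.9 8.2
    endloop
  endfacet
endsolid part

The G0 Z moves step by Δz≈1.2 mm. Every layer's G1 loop is the same polygon, so the solid is a straight extrusion of it from z=0 to z≈8.2. Closing with flat bottom and top caps and triangulating gives 32 facets — a regular 9-sided prism (a cylinder approximated with 9 flat sides), circumscribed radius ≈ 9.7 mm, height ≈ 8.2 mm.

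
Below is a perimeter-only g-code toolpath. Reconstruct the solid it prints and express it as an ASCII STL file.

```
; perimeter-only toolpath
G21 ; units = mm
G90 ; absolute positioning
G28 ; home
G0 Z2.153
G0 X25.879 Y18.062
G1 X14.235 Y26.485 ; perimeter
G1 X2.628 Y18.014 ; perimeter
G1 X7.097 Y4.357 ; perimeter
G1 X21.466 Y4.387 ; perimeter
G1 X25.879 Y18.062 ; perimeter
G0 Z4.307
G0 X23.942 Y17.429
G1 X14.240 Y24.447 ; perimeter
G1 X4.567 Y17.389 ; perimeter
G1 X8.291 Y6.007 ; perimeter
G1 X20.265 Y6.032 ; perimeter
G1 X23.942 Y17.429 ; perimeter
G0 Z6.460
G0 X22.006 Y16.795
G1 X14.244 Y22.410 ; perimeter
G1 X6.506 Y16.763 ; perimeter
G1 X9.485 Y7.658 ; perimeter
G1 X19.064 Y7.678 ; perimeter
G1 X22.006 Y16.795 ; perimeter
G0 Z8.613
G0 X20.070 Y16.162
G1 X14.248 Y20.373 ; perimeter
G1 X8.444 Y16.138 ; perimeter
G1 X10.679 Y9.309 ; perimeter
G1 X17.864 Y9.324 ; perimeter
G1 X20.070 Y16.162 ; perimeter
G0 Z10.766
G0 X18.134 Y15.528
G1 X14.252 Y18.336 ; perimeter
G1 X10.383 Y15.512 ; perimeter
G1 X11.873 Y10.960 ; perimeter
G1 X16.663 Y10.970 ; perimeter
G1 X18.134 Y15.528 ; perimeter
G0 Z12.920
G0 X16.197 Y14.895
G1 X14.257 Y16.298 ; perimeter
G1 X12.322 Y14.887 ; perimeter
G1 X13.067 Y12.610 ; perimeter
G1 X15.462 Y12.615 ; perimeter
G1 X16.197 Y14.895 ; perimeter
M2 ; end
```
solid part
  facet normal 0.0000 0.0000 -1.0000
    outer loop
      vertex 0.689 18.640 0.000
      vertex 14.231 28.522 0.000
      vertex 27.815 18.696 0.000
    endloop
  endfacet
  facet normal 0.0000 0.0000 -1.0000
    outer loop
      vertex 5.903 2.706 0.000
      vertex 0.689 18.640 0.000
      vertex 27.815 18.696 0.000
    endloop
  endfacet
  facet normal 0.0000 0.0000 -1.0000
    outer loop
      vertex 22.667 2.741 0.000
      vertex 5.903 2.706 0.000
      vertex 27.815 18.696 0.000
    endloop
  endfacet
  facet normal 0.4654 0.6434 0.6078
    outer loop
      vertex 27.815 18.696 0.000
      vertex 14.231 28.522 0.000
      vertex 14.261 14.261 15.073
    endloop
  endfacet
  facet normal -0.4681 0.6414 0.6078
    outer loop
      vertex 14.231 28.522 0.000
      vertex 0.689 18.640 0.000
      vertex 14.261 14.261 15.073
    endloop
  endfacet
  facet normal -0.7547 -0.2470 0.6078
    outer loop
      vertex 0.689 18.640 0.000
      vertex 5.903 2.706 0.000
      vertex 14.261 14.261 15.073
    endloop
  endfacet
  facet normal 0.0017 -0.7941 0.6078
    outer loop
      vertex 5.903 2.706 0.000
      vertex 22.667 2.741 0.000
      vertex 14.261 14.261 15.073
    endloop
  endfacet
  facet normal 0.7557 -0.2438 0.6078
    outer loop
      vertex 22.667 2.741 0.000
      vertex 27.815 18.696 0.000
      vertex 14.261 14.261 15.073
    endloop
  endfacet
endsolid part

The G0 Z moves step by Δz≈2.153 mm. The G1 loops shrink linearly with z, so the solid tapers from its base footprint up to z≈15.1. Closing with a flat bottom cap and the tapered top and triangulating gives 8 facets — a regular 5-sided pyramid, base circumscribed radius ≈ 14.3 mm, apex at z ≈ 15.1 mm.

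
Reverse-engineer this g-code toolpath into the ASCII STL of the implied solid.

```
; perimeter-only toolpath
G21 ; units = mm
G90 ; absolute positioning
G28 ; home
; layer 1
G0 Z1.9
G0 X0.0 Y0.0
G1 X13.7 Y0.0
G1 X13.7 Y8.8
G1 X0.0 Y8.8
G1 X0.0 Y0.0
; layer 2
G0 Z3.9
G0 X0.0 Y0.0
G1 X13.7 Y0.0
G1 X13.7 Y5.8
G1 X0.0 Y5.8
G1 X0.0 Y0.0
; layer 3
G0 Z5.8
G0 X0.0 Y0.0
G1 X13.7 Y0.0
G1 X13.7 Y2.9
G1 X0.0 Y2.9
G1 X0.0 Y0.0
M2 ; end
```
solid part
  facet normal 0.0000 0.0000 -1.0000
    outer loop
      vertex 13.7 11.7 0.0
      vertex 13.7 0.0 0.0
      vertex 0.0 0.0 0.0
    endloop
  endfacet
  facet normal 0.0000 0.0000 -1.0000
    outer loop
      vertex 0.0 11.7 0.0
      vertex 13.7 11.7 0.0
      vertex 0.0 0.0 0.0
    endloop
  endfacet
  facet normal 0.0000 -1.0000 0.0000
    outer loop
      vertex 0.0 0.0 0.0
      vertex 13.7 0.0 0.0
      vertex 13.7 0.0 7.7
    endloop
  endfacet
  facet normal 0.0000 -1.0000 0.0000
    outer loop
      vertex 0.0 0.0 0.0
      vertex 13.7 0.0 7.7
      vertex 0.0 0.0 7.7
    endloop
  endfacet
  facet normal 0.0000 0.5497 0.8353
    outer loop
      vertex 0.0 0.0 7.7
      vertex 13.7 0.0 7.7
      vertex 13.7 11.7 0.0
    endloop
  endfacet
  facet normal 0.0000 0.5497 0.8353
    outer loop
      vertex 0.0 0.0 7.7
      vertex 13.7 11.7 0.0
      vertex 0.0 11.7 0.0
    endloop
  endfacet
  facet normal -1.0000 0.0000 0.0000
    outer loop
      vertex 0.0 0.0 7.7
      vertex 0.0 11.7 0.0
      vertex 0.0 0.0 0.0
    endloop
  endfacet
  facet normal 1.0000 0.0000 0.0000
    outer loop
      vertex 13.7 0.0 0.0
      vertex 13.7 11.7 0.0
      vertex 13.7 0.0 7.7
    endloop
  endfacet
endsolid part

The G0 Z moves step by Δz≈1.9 mm. The G1 loops shrink linearly with z, so the solid tapers from its base footprint up to z≈7.7. Closing with a flat bottom cap and the tapered top and triangulating gives 8 facets — a wedge (ramp): 13.7 × 11.7 mm base, rising to 7.7 mm along the y=0 edge and sloping linearly to z=0 at y=11.7.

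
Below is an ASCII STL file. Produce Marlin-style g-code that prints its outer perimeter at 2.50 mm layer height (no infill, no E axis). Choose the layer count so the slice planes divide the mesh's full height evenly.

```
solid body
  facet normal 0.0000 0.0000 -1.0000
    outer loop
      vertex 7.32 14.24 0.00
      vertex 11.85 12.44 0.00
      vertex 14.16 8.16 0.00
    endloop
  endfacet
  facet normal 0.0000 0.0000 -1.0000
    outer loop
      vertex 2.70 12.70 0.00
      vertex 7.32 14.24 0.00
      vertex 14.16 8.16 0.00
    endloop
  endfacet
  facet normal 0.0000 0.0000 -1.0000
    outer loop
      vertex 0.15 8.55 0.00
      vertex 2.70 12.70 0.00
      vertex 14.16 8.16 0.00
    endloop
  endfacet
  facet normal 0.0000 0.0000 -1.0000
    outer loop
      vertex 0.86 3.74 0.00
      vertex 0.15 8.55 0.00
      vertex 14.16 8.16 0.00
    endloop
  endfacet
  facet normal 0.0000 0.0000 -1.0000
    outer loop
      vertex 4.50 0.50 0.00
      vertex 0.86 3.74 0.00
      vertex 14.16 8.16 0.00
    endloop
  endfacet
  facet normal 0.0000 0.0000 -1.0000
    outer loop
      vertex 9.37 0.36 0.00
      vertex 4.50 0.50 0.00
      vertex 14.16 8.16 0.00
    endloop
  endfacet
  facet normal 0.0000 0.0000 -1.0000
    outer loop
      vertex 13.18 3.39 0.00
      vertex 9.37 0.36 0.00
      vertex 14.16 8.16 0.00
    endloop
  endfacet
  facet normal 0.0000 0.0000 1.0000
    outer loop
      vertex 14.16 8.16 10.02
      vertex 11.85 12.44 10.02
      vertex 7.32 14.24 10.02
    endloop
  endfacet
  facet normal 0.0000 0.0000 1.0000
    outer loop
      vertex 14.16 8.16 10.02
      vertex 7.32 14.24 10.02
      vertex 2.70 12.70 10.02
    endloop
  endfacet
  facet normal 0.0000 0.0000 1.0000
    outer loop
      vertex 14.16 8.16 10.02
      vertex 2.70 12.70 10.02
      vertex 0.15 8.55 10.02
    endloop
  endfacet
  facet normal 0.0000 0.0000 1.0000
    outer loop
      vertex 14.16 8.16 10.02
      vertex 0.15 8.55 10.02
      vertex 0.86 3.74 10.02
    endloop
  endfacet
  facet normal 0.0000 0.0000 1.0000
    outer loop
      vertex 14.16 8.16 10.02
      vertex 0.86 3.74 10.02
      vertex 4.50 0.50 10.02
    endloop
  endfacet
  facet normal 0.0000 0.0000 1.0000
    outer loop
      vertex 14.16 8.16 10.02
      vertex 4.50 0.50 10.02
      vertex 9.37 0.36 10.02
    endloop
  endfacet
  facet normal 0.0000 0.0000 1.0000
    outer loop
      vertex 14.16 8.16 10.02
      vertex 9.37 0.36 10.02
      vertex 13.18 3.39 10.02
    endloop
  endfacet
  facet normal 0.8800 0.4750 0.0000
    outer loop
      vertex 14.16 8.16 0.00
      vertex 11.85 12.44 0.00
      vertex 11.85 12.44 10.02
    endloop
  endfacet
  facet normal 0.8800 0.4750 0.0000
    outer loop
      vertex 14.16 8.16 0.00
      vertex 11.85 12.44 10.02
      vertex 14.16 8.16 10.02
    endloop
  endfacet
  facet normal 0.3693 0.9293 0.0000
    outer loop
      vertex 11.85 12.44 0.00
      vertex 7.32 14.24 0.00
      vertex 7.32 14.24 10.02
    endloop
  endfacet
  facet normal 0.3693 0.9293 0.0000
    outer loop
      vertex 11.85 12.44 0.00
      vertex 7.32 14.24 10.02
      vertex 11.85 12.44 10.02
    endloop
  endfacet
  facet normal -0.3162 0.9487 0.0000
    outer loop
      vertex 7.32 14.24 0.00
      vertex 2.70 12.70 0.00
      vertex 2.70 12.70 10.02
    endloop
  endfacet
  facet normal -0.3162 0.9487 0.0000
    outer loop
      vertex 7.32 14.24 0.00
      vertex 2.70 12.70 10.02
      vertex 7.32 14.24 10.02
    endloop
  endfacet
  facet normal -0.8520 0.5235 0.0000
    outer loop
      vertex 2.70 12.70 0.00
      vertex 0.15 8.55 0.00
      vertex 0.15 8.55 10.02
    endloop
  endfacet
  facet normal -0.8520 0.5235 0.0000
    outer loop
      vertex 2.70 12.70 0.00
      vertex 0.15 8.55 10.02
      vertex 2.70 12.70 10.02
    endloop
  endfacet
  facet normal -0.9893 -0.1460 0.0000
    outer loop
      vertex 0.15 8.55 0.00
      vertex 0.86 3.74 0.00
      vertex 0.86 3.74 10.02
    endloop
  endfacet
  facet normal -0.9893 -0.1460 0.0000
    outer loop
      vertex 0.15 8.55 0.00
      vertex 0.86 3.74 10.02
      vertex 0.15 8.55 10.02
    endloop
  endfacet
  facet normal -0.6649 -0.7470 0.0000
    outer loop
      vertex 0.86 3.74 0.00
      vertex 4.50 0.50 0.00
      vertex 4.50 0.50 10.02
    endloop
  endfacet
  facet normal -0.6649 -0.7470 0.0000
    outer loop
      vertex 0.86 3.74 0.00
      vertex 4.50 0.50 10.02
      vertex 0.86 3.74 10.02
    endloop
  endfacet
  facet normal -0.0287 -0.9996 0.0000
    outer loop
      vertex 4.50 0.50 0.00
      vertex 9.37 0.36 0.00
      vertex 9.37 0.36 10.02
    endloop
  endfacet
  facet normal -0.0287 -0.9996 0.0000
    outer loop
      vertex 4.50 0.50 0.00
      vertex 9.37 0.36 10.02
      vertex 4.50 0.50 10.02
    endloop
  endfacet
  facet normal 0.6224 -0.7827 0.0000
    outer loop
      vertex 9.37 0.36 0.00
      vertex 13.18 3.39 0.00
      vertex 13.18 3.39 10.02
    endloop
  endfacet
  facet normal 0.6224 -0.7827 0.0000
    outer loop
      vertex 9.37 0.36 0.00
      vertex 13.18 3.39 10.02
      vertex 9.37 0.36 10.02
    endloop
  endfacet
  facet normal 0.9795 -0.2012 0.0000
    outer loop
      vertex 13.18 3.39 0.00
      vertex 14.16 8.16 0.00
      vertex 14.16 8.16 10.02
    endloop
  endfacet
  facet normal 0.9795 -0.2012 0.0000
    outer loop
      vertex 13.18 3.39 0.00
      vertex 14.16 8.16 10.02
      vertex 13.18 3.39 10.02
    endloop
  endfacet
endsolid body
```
; perimeter-only toolpath
G21 ; units = mm
G90 ; absolute positioning
G28 ; home
; layer 1
G0 Z2.50
G0 X14.16 Y8.16
G1 X11.85 Y12.44
G1 X7.32 Y14.24
G1 X2.70 Y12.70
G1 X0.15 Y8.55
G1 X0.86 Y3.74
G1 X4.50 Y0.50
G1 X9.37 Y0.36
G1 X13.18 Y3.39
G1 X14.16 Y8.16
; layer 2
G0 Z5.01
G0 X14.16 Y8.16
G1 X11.85 Y12.44
G1 X7.32 Y14.24
G1 X2.70 Y12.70
G1 X0.15 Y8.55
G1 X0.86 Y3.74
G1 X4.50 Y0.50
G1 X9.37 Y0.36
G1 X13.18 Y3.39
G1 X14.16 Y8.16
; layer 3
G0 Z7.51
G0 X14.16 Y8.16
G1 X11.85 Y12.44
G1 X7.32 Y14.24
G1 X2.70 Y12.70
G1 X0.15 Y8.55
G1 X0.86 Y3.74
G1 X4.50 Y0.50
G1 X9.37 Y0.36
G1 X13.18 Y3.39
G1 X14.16 Y8.16
; layer 4
G0 Z10.02
G0 X14.16 Y8.16
G1 X11.85 Y12.44
G1 X7.32 Y14.24
G1 X2.70 Y12.70
G1 X0.15 Y8.55
G1 X0.86 Y3.74
G1 X4.50 Y0.50
G1 X9.37 Y0.36
G1 X13.18 Y3.39
G1 X14.16 Y8.16
M2 ; end

The solid is a regular 9-sided prism (a cylinder approximated with 9 flat sides), circumscribed radius ≈ 7.12 mm, height ≈ 10 mm. Slicing at Δz = 2.50 mm — 4 equal slices spanning the solid's height, so layer i sits at z = i·h/4 — gives 4 non-empty perimeters. Each is a 9-segment closed polygon; G0 lifts to the layer z and rapids to the start vertex, then G1 traces the edges.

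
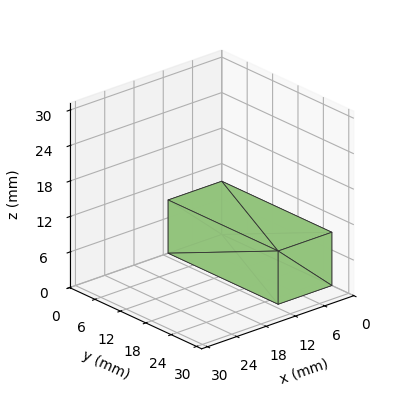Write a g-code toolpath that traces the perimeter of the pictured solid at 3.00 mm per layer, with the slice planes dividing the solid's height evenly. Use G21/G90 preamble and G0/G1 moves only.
Reading the render: the shape is a rectangular box, roughly 11 × 26 mm footprint and 9 mm tall (dimensions read to the nearest mm from the axis ticks). For the g-code, the solid's height is divided into equal slices at the stated Δz and each level perimeter traced with G1 moves after a G0 lift.

; perimeter-only toolpath
G21 ; units = mm
G90 ; absolute positioning
G28 ; home
; layer 1
G0 Z3.00
G0 X0.00 Y0.00
G1 X11.00 Y0.00
G1 X11.00 Y26.00
G1 X0.00 Y26.00
G1 X0.00 Y0.00
; layer 2
G0 Z6.00
G0 X0.00 Y0.00
G1 X11.00 Y0.00
G1 X11.00 Y26.00
G1 X0.00 Y26.00
G1 X0.00 Y0.00
; layer 3
G0 Z9.00
G0 X0.00 Y0.00
G1 X11.00 Y0.00
G1 X11.00 Y26.00
G1 X0.00 Y26.00
G1 X0.00 Y0.00
M2 ; end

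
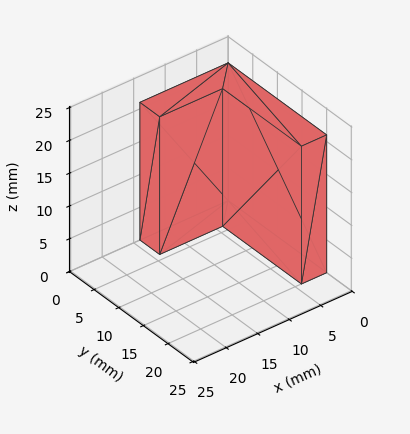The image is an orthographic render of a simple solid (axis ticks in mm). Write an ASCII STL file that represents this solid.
Reading the render: the shape is an L-shaped prism: outer 14 × 20 mm, arm thicknesses ≈ 4 mm (horizontal) and 4 mm (vertical), extruded 21 mm in z (dimensions read to the nearest mm from the axis ticks). For the STL, each face is triangulated and given an outward normal.

solid part
  facet normal 0.0000 0.0000 -1.0000
    outer loop
      vertex 14.00 4.00 0.00
      vertex 14.00 0.00 0.00
      vertex 0.00 0.00 0.00
    endloop
  endfacet
  facet normal 0.0000 0.0000 -1.0000
    outer loop
      vertex 4.00 4.00 0.00
      vertex 14.00 4.00 0.00
      vertex 0.00 0.00 0.00
    endloop
  endfacet
  facet normal 0.0000 0.0000 -1.0000
    outer loop
      vertex 4.00 20.00 0.00
      vertex 4.00 4.00 0.00
      vertex 0.00 0.00 0.00
    endloop
  endfacet
  facet normal 0.0000 0.0000 -1.0000
    outer loop
      vertex 0.00 20.00 0.00
      vertex 4.00 20.00 0.00
      vertex 0.00 0.00 0.00
    endloop
  endfacet
  facet normal 0.0000 0.0000 1.0000
    outer loop
      vertex 0.00 0.00 21.00
      vertex 14.00 0.00 21.00
      vertex 14.00 4.00 21.00
    endloop
  endfacet
  facet normal 0.0000 0.0000 1.0000
    outer loop
      vertex 0.00 0.00 21.00
      vertex 14.00 4.00 21.00
      vertex 4.00 4.00 21.00
    endloop
  endfacet
  facet normal 0.0000 0.0000 1.0000
    outer loop
      vertex 0.00 0.00 21.00
      vertex 4.00 4.00 21.00
      vertex 4.00 20.00 21.00
    endloop
  endfacet
  facet normal 0.0000 0.0000 1.0000
    outer loop
      vertex 0.00 0.00 21.00
      vertex 4.00 20.00 21.00
      vertex 0.00 20.00 21.00
    endloop
  endfacet
  facet normal 0.0000 -1.0000 0.0000
    outer loop
      vertex 0.00 0.00 0.00
      vertex 14.00 0.00 0.00
      vertex 14.00 0.00 21.00
    endloop
  endfacet
  facet normal 0.0000 -1.0000 0.0000
    outer loop
      vertex 0.00 0.00 0.00
      vertex 14.00 0.00 21.00
      vertex 0.00 0.00 21.00
    endloop
  endfacet
  facet normal 1.0000 0.0000 0.0000
    outer loop
      vertex 14.00 0.00 0.00
      vertex 14.00 4.00 0.00
      vertex 14.00 4.00 21.00
    endloop
  endfacet
  facet normal 1.0000 0.0000 0.0000
    outer loop
      vertex 14.00 0.00 0.00
      vertex 14.00 4.00 21.00
      vertex 14.00 0.00 21.00
    endloop
  endfacet
  facet normal 0.0000 1.0000 0.0000
    outer loop
      vertex 14.00 4.00 0.00
      vertex 4.00 4.00 0.00
      vertex 4.00 4.00 21.00
    endloop
  endfacet
  facet normal 0.0000 1.0000 0.0000
    outer loop
      vertex 14.00 4.00 0.00
      vertex 4.00 4.00 21.00
      vertex 14.00 4.00 21.00
    endloop
  endfacet
  facet normal 1.0000 0.0000 0.0000
    outer loop
      vertex 4.00 4.00 0.00
      vertex 4.00 20.00 0.00
      vertex 4.00 20.00 21.00
    endloop
  endfacet
  facet normal 1.0000 0.0000 0.0000
    outer loop
      vertex 4.00 4.00 0.00
      vertex 4.00 20.00 21.00
      vertex 4.00 4.00 21.00
    endloop
  endfacet
  facet normal 0.0000 1.0000 0.0000
    outer loop
      vertex 4.00 20.00 0.00
      vertex 0.00 20.00 0.00
      vertex 0.00 20.00 21.00
    endloop
  endfacet
  facet normal 0.0000 1.0000 0.0000
    outer loop
      vertex 4.00 20.00 0.00
      vertex 0.00 20.00 21.00
      vertex 4.00 20.00 21.00
    endloop
  endfacet
  facet normal -1.0000 0.0000 0.0000
    outer loop
      vertex 0.00 20.00 0.00
      vertex 0.00 0.00 0.00
      vertex 0.00 0.00 21.00
    endloop
  endfacet
  facet normal -1.0000 0.0000 0.0000
    outer loop
      vertex 0.00 20.00 0.00
      vertex 0.00 0.00 21.00
      vertex 0.00 20.00 21.00
    endloop
  endfacet
endsolid part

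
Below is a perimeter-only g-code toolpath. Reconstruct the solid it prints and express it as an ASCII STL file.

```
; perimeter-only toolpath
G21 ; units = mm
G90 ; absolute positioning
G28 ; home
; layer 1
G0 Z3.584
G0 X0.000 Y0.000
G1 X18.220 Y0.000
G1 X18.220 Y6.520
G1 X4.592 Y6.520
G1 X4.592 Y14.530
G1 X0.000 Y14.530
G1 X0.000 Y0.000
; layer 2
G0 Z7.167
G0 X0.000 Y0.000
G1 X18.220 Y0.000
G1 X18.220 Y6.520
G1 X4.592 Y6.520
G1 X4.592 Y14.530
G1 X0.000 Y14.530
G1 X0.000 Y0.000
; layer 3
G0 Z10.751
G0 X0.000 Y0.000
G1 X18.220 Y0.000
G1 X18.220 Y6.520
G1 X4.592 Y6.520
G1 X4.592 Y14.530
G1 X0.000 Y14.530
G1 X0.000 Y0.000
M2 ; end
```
solid part
  facet normal 0.0000 0.0000 -1.0000
    outer loop
      vertex 18.220 6.520 0.000
      vertex 18.220 0.000 0.000
      vertex 0.000 0.000 0.000
    endloop
  endfacet
  facet normal 0.0000 0.0000 -1.0000
    outer loop
      vertex 4.592 6.520 0.000
      vertex 18.220 6.520 0.000
      vertex 0.000 0.000 0.000
    endloop
  endfacet
  facet normal 0.0000 0.0000 -1.0000
    outer loop
      vertex 4.592 14.530 0.000
      vertex 4.592 6.520 0.000
      vertex 0.000 0.000 0.000
    endloop
  endfacet
  facet normal 0.0000 0.0000 -1.0000
    outer loop
      vertex 0.000 14.530 0.000
      vertex 4.592 14.530 0.000
      vertex 0.000 0.000 0.000
    endloop
  endfacet
  facet normal 0.0000 0.0000 1.0000
    outer loop
      vertex 0.000 0.000 10.751
      vertex 18.220 0.000 10.751
      vertex 18.220 6.520 10.751
    endloop
  endfacet
  facet normal 0.0000 0.0000 1.0000
    outer loop
      vertex 0.000 0.000 10.751
      vertex 18.220 6.520 10.751
      vertex 4.592 6.520 10.751
    endloop
  endfacet
  facet normal 0.0000 0.0000 1.0000
    outer loop
      vertex 0.000 0.000 10.751
      vertex 4.592 6.520 10.751
      vertex 4.592 14.530 10.751
    endloop
  endfacet
  facet normal 0.0000 0.0000 1.0000
    outer loop
      vertex 0.000 0.000 10.751
      vertex 4.592 14.530 10.751
      vertex 0.000 14.530 10.751
    endloop
  endfacet
  facet normal 0.0000 -1.0000 0.0000
    outer loop
      vertex 0.000 0.000 0.000
      vertex 18.220 0.000 0.000
      vertex 18.220 0.000 10.751
    endloop
  endfacet
  facet normal 0.0000 -1.0000 0.0000
    outer loop
      vertex 0.000 0.000 0.000
      vertex 18.220 0.000 10.751
      vertex 0.000 0.000 10.751
    endloop
  endfacet
  facet normal 1.0000 0.0000 0.0000
    outer loop
      vertex 18.220 0.000 0.000
      vertex 18.220 6.520 0.000
      vertex 18.220 6.520 10.751
    endloop
  endfacet
  facet normal 1.0000 0.0000 0.0000
    outer loop
      vertex 18.220 0.000 0.000
      vertex 18.220 6.520 10.751
      vertex 18.220 0.000 10.751
    endloop
  endfacet
  facet normal 0.0000 1.0000 0.0000
    outer loop
      vertex 18.220 6.520 0.000
      vertex 4.592 6.520 0.000
      vertex 4.592 6.520 10.751
    endloop
  endfacet
  facet normal 0.0000 1.0000 0.0000
    outer loop
      vertex 18.220 6.520 0.000
      vertex 4.592 6.520 10.751
      vertex 18.220 6.520 10.751
    endloop
  endfacet
  facet normal 1.0000 0.0000 0.0000
    outer loop
      vertex 4.592 6.520 0.000
      vertex 4.592 14.530 0.000
      vertex 4.592 14.530 10.751
    endloop
  endfacet
  facet normal 1.0000 0.0000 0.0000
    outer loop
      vertex 4.592 6.520 0.000
      vertex 4.592 14.530 10.751
      vertex 4.592 6.520 10.751
    endloop
  endfacet
  facet normal 0.0000 1.0000 0.0000
    outer loop
      vertex 4.592 14.530 0.000
      vertex 0.000 14.530 0.000
      vertex 0.000 14.530 10.751
    endloop
  endfacet
  facet normal 0.0000 1.0000 0.0000
    outer loop
      vertex 4.592 14.530 0.000
      vertex 0.000 14.530 10.751
      vertex 4.592 14.530 10.751
    endloop
  endfacet
  facet normal -1.0000 0.0000 0.0000
    outer loop
      vertex 0.000 14.530 0.000
      vertex 0.000 0.000 0.000
      vertex 0.000 0.000 10.751
    endloop
  endfacet
  facet normal -1.0000 0.0000 0.0000
    outer loop
      vertex 0.000 14.530 0.000
      vertex 0.000 0.000 10.751
      vertex 0.000 14.530 10.751
    endloop
  endfacet
endsolid part

The G0 Z moves step by Δz≈3.584 mm. Every layer's G1 loop is the same polygon, so the solid is a straight extrusion of it from z=0 to z≈10.8. Closing with flat bottom and top caps and triangulating gives 20 facets — an L-shaped prism: outer 18.2 × 14.5 mm, arm thicknesses ≈ 6.52 mm (horizontal) and 4.59 mm (vertical), extruded 10.8 mm in z.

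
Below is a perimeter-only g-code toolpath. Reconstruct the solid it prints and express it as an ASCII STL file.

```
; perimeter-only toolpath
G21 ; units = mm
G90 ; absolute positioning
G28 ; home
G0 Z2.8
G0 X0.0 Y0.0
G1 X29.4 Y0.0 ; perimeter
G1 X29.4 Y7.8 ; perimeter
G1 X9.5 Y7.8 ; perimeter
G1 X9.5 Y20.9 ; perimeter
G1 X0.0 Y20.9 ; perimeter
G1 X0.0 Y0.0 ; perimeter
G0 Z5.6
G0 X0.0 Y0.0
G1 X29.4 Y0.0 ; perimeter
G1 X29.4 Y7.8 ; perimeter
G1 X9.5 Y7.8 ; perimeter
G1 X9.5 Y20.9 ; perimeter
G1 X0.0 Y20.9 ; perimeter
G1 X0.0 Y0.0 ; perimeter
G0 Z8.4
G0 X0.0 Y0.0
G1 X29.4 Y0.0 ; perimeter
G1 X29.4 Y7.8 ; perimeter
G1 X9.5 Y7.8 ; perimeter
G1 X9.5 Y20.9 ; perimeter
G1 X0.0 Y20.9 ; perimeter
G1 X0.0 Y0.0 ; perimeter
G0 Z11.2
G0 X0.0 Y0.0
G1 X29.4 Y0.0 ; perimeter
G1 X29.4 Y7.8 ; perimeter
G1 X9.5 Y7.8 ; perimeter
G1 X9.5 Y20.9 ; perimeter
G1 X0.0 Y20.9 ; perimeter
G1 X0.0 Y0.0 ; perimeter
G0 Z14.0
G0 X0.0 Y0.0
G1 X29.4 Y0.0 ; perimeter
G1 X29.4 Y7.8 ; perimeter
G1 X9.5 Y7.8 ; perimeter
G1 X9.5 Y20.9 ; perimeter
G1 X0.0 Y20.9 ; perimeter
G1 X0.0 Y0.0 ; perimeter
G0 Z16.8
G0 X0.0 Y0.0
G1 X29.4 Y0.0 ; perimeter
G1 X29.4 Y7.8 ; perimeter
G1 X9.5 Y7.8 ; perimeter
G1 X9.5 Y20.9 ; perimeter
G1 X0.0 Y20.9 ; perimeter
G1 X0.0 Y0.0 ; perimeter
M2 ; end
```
solid part
  facet normal 0.0000 0.0000 -1.0000
    outer loop
      vertex 29.4 7.8 0.0
      vertex 29.4 0.0 0.0
      vertex 0.0 0.0 0.0
    endloop
  endfacet
  facet normal 0.0000 0.0000 -1.0000
    outer loop
      vertex 9.5 7.8 0.0
      vertex 29.4 7.8 0.0
      vertex 0.0 0.0 0.0
    endloop
  endfacet
  facet normal 0.0000 0.0000 -1.0000
    outer loop
      vertex 9.5 20.9 0.0
      vertex 9.5 7.8 0.0
      vertex 0.0 0.0 0.0
    endloop
  endfacet
  facet normal 0.0000 0.0000 -1.0000
    outer loop
      vertex 0.0 20.9 0.0
      vertex 9.5 20.9 0.0
      vertex 0.0 0.0 0.0
    endloop
  endfacet
  facet normal 0.0000 0.0000 1.0000
    outer loop
      vertex 0.0 0.0 16.8
      vertex 29.4 0.0 16.8
      vertex 29.4 7.8 16.8
    endloop
  endfacet
  facet normal 0.0000 0.0000 1.0000
    outer loop
      vertex 0.0 0.0 16.8
      vertex 29.4 7.8 16.8
      vertex 9.5 7.8 16.8
    endloop
  endfacet
  facet normal 0.0000 0.0000 1.0000
    outer loop
      vertex 0.0 0.0 16.8
      vertex 9.5 7.8 16.8
      vertex 9.5 20.9 16.8
    endloop
  endfacet
  facet normal 0.0000 0.0000 1.0000
    outer loop
      vertex 0.0 0.0 16.8
      vertex 9.5 20.9 16.8
      vertex 0.0 20.9 16.8
    endloop
  endfacet
  facet normal 0.0000 -1.0000 0.0000
    outer loop
      vertex 0.0 0.0 0.0
      vertex 29.4 0.0 0.0
      vertex 29.4 0.0 16.8
    endloop
  endfacet
  facet normal 0.0000 -1.0000 0.0000
    outer loop
      vertex 0.0 0.0 0.0
      vertex 29.4 0.0 16.8
      vertex 0.0 0.0 16.8
    endloop
  endfacet
  facet normal 1.0000 0.0000 0.0000
    outer loop
      vertex 29.4 0.0 0.0
      vertex 29.4 7.8 0.0
      vertex 29.4 7.8 16.8
    endloop
  endfacet
  facet normal 1.0000 0.0000 0.0000
    outer loop
      vertex 29.4 0.0 0.0
      vertex 29.4 7.8 16.8
      vertex 29.4 0.0 16.8
    endloop
  endfacet
  facet normal 0.0000 1.0000 0.0000
    outer loop
      vertex 29.4 7.8 0.0
      vertex 9.5 7.8 0.0
      vertex 9.5 7.8 16.8
    endloop
  endfacet
  facet normal 0.0000 1.0000 0.0000
    outer loop
      vertex 29.4 7.8 0.0
      vertex 9.5 7.8 16.8
      vertex 29.4 7.8 16.8
    endloop
  endfacet
  facet normal 1.0000 0.0000 0.0000
    outer loop
      vertex 9.5 7.8 0.0
      vertex 9.5 20.9 0.0
      vertex 9.5 20.9 16.8
    endloop
  endfacet
  facet normal 1.0000 0.0000 0.0000
    outer loop
      vertex 9.5 7.8 0.0
      vertex 9.5 20.9 16.8
      vertex 9.5 7.8 16.8
    endloop
  endfacet
  facet normal 0.0000 1.0000 0.0000
    outer loop
      vertex 9.5 20.9 0.0
      vertex 0.0 20.9 0.0
      vertex 0.0 20.9 16.8
    endloop
  endfacet
  facet normal 0.0000 1.0000 0.0000
    outer loop
      vertex 9.5 20.9 0.0
      vertex 0.0 20.9 16.8
      vertex 9.5 20.9 16.8
    endloop
  endfacet
  facet normal -1.0000 0.0000 0.0000
    outer loop
      vertex 0.0 20.9 0.0
      vertex 0.0 0.0 0.0
      vertex 0.0 0.0 16.8
    endloop
  endfacet
  facet normal -1.0000 0.0000 0.0000
    outer loop
      vertex 0.0 20.9 0.0
      vertex 0.0 0.0 16.8
      vertex 0.0 20.9 16.8
    endloop
  endfacet
endsolid part

The G0 Z moves step by Δz≈2.8 mm. Every layer's G1 loop is the same polygon, so the solid is a straight extrusion of it from z=0 to z≈16.8. Closing with flat bottom and top caps and triangulating gives 20 facets — an L-shaped prism: outer 29.4 × 20.9 mm, arm thicknesses ≈ 7.8 mm (horizontal) and 9.5 mm (vertical), extruded 16.8 mm in z.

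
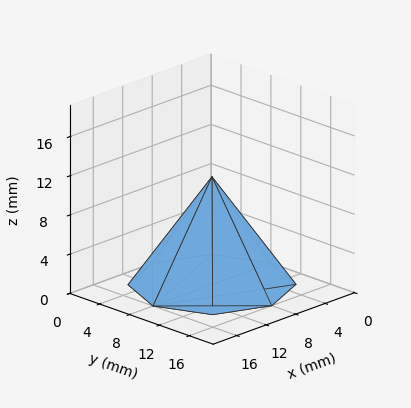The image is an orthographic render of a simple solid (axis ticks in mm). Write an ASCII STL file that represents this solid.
Reading the render: the shape is a regular 8-sided pyramid, base circumscribed radius ≈ 8 mm, apex at z ≈ 11 mm (dimensions read to the nearest mm from the axis ticks). For the STL, each face is triangulated and given an outward normal.

solid part
  facet normal 0.0000 0.0000 -1.0000
    outer loop
      vertex 8.00 16.00 0.00
      vertex 13.66 13.66 0.00
      vertex 16.00 8.00 0.00
    endloop
  endfacet
  facet normal 0.0000 0.0000 -1.0000
    outer loop
      vertex 2.34 13.66 0.00
      vertex 8.00 16.00 0.00
      vertex 16.00 8.00 0.00
    endloop
  endfacet
  facet normal 0.0000 0.0000 -1.0000
    outer loop
      vertex 0.00 8.00 0.00
      vertex 2.34 13.66 0.00
      vertex 16.00 8.00 0.00
    endloop
  endfacet
  facet normal 0.0000 0.0000 -1.0000
    outer loop
      vertex 2.34 2.34 0.00
      vertex 0.00 8.00 0.00
      vertex 16.00 8.00 0.00
    endloop
  endfacet
  facet normal 0.0000 0.0000 -1.0000
    outer loop
      vertex 8.00 0.00 0.00
      vertex 2.34 2.34 0.00
      vertex 16.00 8.00 0.00
    endloop
  endfacet
  facet normal 0.0000 0.0000 -1.0000
    outer loop
      vertex 13.66 2.34 0.00
      vertex 8.00 0.00 0.00
      vertex 16.00 8.00 0.00
    endloop
  endfacet
  facet normal 0.7670 0.3171 0.5578
    outer loop
      vertex 16.00 8.00 0.00
      vertex 13.66 13.66 0.00
      vertex 8.00 8.00 11.00
    endloop
  endfacet
  facet normal 0.3171 0.7670 0.5578
    outer loop
      vertex 13.66 13.66 0.00
      vertex 8.00 16.00 0.00
      vertex 8.00 8.00 11.00
    endloop
  endfacet
  facet normal -0.3171 0.7670 0.5578
    outer loop
      vertex 8.00 16.00 0.00
      vertex 2.34 13.66 0.00
      vertex 8.00 8.00 11.00
    endloop
  endfacet
  facet normal -0.7670 0.3171 0.5578
    outer loop
      vertex 2.34 13.66 0.00
      vertex 0.00 8.00 0.00
      vertex 8.00 8.00 11.00
    endloop
  endfacet
  facet normal -0.7670 -0.3171 0.5578
    outer loop
      vertex 0.00 8.00 0.00
      vertex 2.34 2.34 0.00
      vertex 8.00 8.00 11.00
    endloop
  endfacet
  facet normal -0.3171 -0.7670 0.5578
    outer loop
      vertex 2.34 2.34 0.00
      vertex 8.00 0.00 0.00
      vertex 8.00 8.00 11.00
    endloop
  endfacet
  facet normal 0.3171 -0.7670 0.5578
    outer loop
      vertex 8.00 0.00 0.00
      vertex 13.66 2.34 0.00
      vertex 8.00 8.00 11.00
    endloop
  endfacet
  facet normal 0.7670 -0.3171 0.5578
    outer loop
      vertex 13.66 2.34 0.00
      vertex 16.00 8.00 0.00
      vertex 8.00 8.00 11.00
    endloop
  endfacet
endsolid part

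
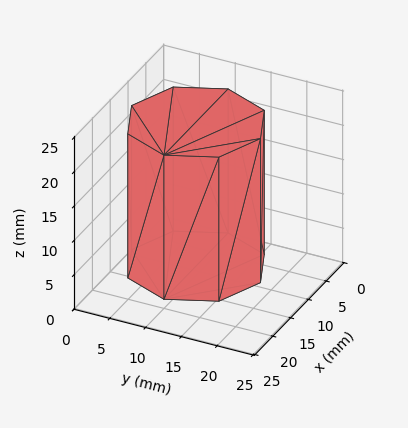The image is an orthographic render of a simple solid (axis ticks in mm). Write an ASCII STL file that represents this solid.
Reading the render: the shape is a regular 8-sided prism (a cylinder approximated with 8 flat sides), circumscribed radius ≈ 9 mm, height ≈ 21 mm (dimensions read to the nearest mm from the axis ticks). For the STL, each face is triangulated and given an outward normal.

solid part
  facet normal 0.0000 0.0000 -1.0000
    outer loop
      vertex 9.00 18.00 0.00
      vertex 15.36 15.36 0.00
      vertex 18.00 9.00 0.00
    endloop
  endfacet
  facet normal 0.0000 0.0000 -1.0000
    outer loop
      vertex 2.64 15.36 0.00
      vertex 9.00 18.00 0.00
      vertex 18.00 9.00 0.00
    endloop
  endfacet
  facet normal 0.0000 0.0000 -1.0000
    outer loop
      vertex 0.00 9.00 0.00
      vertex 2.64 15.36 0.00
      vertex 18.00 9.00 0.00
    endloop
  endfacet
  facet normal 0.0000 0.0000 -1.0000
    outer loop
      vertex 2.64 2.64 0.00
      vertex 0.00 9.00 0.00
      vertex 18.00 9.00 0.00
    endloop
  endfacet
  facet normal 0.0000 0.0000 -1.0000
    outer loop
      vertex 9.00 0.00 0.00
      vertex 2.64 2.64 0.00
      vertex 18.00 9.00 0.00
    endloop
  endfacet
  facet normal 0.0000 0.0000 -1.0000
    outer loop
      vertex 15.36 2.64 0.00
      vertex 9.00 0.00 0.00
      vertex 18.00 9.00 0.00
    endloop
  endfacet
  facet normal 0.0000 0.0000 1.0000
    outer loop
      vertex 18.00 9.00 21.00
      vertex 15.36 15.36 21.00
      vertex 9.00 18.00 21.00
    endloop
  endfacet
  facet normal 0.0000 0.0000 1.0000
    outer loop
      vertex 18.00 9.00 21.00
      vertex 9.00 18.00 21.00
      vertex 2.64 15.36 21.00
    endloop
  endfacet
  facet normal 0.0000 0.0000 1.0000
    outer loop
      vertex 18.00 9.00 21.00
      vertex 2.64 15.36 21.00
      vertex 0.00 9.00 21.00
    endloop
  endfacet
  facet normal 0.0000 0.0000 1.0000
    outer loop
      vertex 18.00 9.00 21.00
      vertex 0.00 9.00 21.00
      vertex 2.64 2.64 21.00
    endloop
  endfacet
  facet normal 0.0000 0.0000 1.0000
    outer loop
      vertex 18.00 9.00 21.00
      vertex 2.64 2.64 21.00
      vertex 9.00 0.00 21.00
    endloop
  endfacet
  facet normal 0.0000 0.0000 1.0000
    outer loop
      vertex 18.00 9.00 21.00
      vertex 9.00 0.00 21.00
      vertex 15.36 2.64 21.00
    endloop
  endfacet
  facet normal 0.9236 0.3834 0.0000
    outer loop
      vertex 18.00 9.00 0.00
      vertex 15.36 15.36 0.00
      vertex 15.36 15.36 21.00
    endloop
  endfacet
  facet normal 0.9236 0.3834 0.0000
    outer loop
      vertex 18.00 9.00 0.00
      vertex 15.36 15.36 21.00
      vertex 18.00 9.00 21.00
    endloop
  endfacet
  facet normal 0.3834 0.9236 0.0000
    outer loop
      vertex 15.36 15.36 0.00
      vertex 9.00 18.00 0.00
      vertex 9.00 18.00 21.00
    endloop
  endfacet
  facet normal 0.3834 0.9236 0.0000
    outer loop
      vertex 15.36 15.36 0.00
      vertex 9.00 18.00 21.00
      vertex 15.36 15.36 21.00
    endloop
  endfacet
  facet normal -0.3834 0.9236 0.0000
    outer loop
      vertex 9.00 18.00 0.00
      vertex 2.64 15.36 0.00
      vertex 2.64 15.36 21.00
    endloop
  endfacet
  facet normal -0.3834 0.9236 0.0000
    outer loop
      vertex 9.00 18.00 0.00
      vertex 2.64 15.36 21.00
      vertex 9.00 18.00 21.00
    endloop
  endfacet
  facet normal -0.9236 0.3834 0.0000
    outer loop
      vertex 2.64 15.36 0.00
      vertex 0.00 9.00 0.00
      vertex 0.00 9.00 21.00
    endloop
  endfacet
  facet normal -0.9236 0.3834 0.0000
    outer loop
      vertex 2.64 15.36 0.00
      vertex 0.00 9.00 21.00
      vertex 2.64 15.36 21.00
    endloop
  endfacet
  facet normal -0.9236 -0.3834 0.0000
    outer loop
      vertex 0.00 9.00 0.00
      vertex 2.64 2.64 0.00
      vertex 2.64 2.64 21.00
    endloop
  endfacet
  facet normal -0.9236 -0.3834 0.0000
    outer loop
      vertex 0.00 9.00 0.00
      vertex 2.64 2.64 21.00
      vertex 0.00 9.00 21.00
    endloop
  endfacet
  facet normal -0.3834 -0.9236 0.0000
    outer loop
      vertex 2.64 2.64 0.00
      vertex 9.00 0.00 0.00
      vertex 9.00 0.00 21.00
    endloop
  endfacet
  facet normal -0.3834 -0.9236 0.0000
    outer loop
      vertex 2.64 2.64 0.00
      vertex 9.00 0.00 21.00
      vertex 2.64 2.64 21.00
    endloop
  endfacet
  facet normal 0.3834 -0.9236 0.0000
    outer loop
      vertex 9.00 0.00 0.00
      vertex 15.36 2.64 0.00
      vertex 15.36 2.64 21.00
    endloop
  endfacet
  facet normal 0.3834 -0.9236 0.0000
    outer loop
      vertex 9.00 0.00 0.00
      vertex 15.36 2.64 21.00
      vertex 9.00 0.00 21.00
    endloop
  endfacet
  facet normal 0.9236 -0.3834 0.0000
    outer loop
      vertex 15.36 2.64 0.00
      vertex 18.00 9.00 0.00
      vertex 18.00 9.00 21.00
    endloop
  endfacet
  facet normal 0.9236 -0.3834 0.0000
    outer loop
      vertex 15.36 2.64 0.00
      vertex 18.00 9.00 21.00
      vertex 15.36 2.64 21.00
    endloop
  endfacet
endsolid part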